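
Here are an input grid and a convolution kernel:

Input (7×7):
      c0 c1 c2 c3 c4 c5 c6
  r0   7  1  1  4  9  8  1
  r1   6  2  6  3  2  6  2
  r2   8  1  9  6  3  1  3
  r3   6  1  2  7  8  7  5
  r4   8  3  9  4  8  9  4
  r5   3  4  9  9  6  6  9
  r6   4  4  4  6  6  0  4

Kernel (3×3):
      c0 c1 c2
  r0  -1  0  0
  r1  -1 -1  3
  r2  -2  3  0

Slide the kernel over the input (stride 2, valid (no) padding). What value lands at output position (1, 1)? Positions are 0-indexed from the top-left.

The receptive field on the input at this output position is [9 6 3 / 2 7 8 / 9 4 8]. Elementwise product with the kernel and sum: 9·-1 + 2·-1 + 7·-1 + 8·3 + 9·-2 + 4·3.

0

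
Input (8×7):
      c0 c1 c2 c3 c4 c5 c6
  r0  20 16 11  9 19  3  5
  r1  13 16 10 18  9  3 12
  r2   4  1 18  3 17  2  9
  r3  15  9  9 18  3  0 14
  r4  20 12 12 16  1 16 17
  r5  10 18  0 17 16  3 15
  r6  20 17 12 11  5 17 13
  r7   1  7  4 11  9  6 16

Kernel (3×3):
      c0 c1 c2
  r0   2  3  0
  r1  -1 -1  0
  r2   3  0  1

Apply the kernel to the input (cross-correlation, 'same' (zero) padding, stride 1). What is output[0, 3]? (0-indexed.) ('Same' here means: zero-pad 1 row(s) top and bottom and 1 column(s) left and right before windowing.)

The receptive field on the zero-padded input at this output position is [0 0 0 / 11 9 19 / 10 18 9]. Elementwise product with the kernel and sum: 0·2 + 0·3 + 11·-1 + 9·-1 + 10·3 + 9·1.

19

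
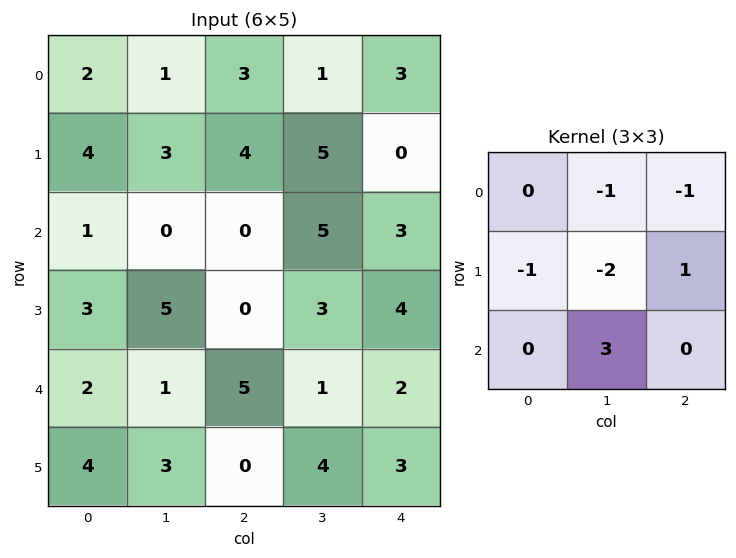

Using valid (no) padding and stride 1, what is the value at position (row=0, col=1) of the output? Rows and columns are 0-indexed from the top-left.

The receptive field on the input at this output position is [1 3 1 / 3 4 5 / 0 0 5]. Elementwise product with the kernel and sum: 3·-1 + 1·-1 + 3·-1 + 4·-2 + 5·1 + 0·3.

-10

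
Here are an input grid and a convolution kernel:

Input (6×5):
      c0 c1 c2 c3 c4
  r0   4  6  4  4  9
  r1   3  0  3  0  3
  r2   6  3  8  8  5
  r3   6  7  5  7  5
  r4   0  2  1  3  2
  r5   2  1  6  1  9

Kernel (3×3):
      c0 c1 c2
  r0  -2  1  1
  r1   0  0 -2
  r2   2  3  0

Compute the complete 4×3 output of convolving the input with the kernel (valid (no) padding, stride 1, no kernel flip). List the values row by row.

17 26 39
14 16 18
-5 3 -2
5 12 13

Output[0,0]: The receptive field on the input at this output position is [4 6 4 / 3 0 3 / 6 3 8]. Elementwise product with the kernel and sum: 4·-2 + 6·1 + 4·1 + 3·-2 + 6·2 + 3·3.
Output[0,1]: The receptive field on the input at this output position is [6 4 4 / 0 3 0 / 3 8 8]. Elementwise product with the kernel and sum: 6·-2 + 4·1 + 4·1 + 0·-2 + 3·2 + 8·3.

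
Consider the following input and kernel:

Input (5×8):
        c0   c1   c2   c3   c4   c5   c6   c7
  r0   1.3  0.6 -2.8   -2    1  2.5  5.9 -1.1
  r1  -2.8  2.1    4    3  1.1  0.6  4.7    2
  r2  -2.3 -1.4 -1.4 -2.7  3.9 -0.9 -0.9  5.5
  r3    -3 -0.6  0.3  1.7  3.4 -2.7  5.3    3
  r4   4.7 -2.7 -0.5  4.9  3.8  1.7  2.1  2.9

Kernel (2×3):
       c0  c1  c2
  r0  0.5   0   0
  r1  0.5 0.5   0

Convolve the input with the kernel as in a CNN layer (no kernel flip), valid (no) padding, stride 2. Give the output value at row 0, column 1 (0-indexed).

The receptive field on the input at this output position is [-2.8 -2 1 / 4 3 1.1]. Elementwise product with the kernel and sum: -2.8·0.5 + 4·0.5 + 3·0.5.

2.1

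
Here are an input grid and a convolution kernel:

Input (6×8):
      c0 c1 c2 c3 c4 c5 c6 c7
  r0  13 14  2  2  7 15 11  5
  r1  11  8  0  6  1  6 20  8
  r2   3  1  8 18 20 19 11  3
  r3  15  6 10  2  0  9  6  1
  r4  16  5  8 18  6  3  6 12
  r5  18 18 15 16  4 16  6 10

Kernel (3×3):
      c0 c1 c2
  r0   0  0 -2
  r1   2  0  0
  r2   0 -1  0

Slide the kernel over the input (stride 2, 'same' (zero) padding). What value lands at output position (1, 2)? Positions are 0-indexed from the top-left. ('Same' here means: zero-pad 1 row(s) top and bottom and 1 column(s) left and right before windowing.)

24

The receptive field on the zero-padded input at this output position is [6 1 6 / 18 20 19 / 2 0 9]. Elementwise product with the kernel and sum: 6·-2 + 18·2 + 0·-1.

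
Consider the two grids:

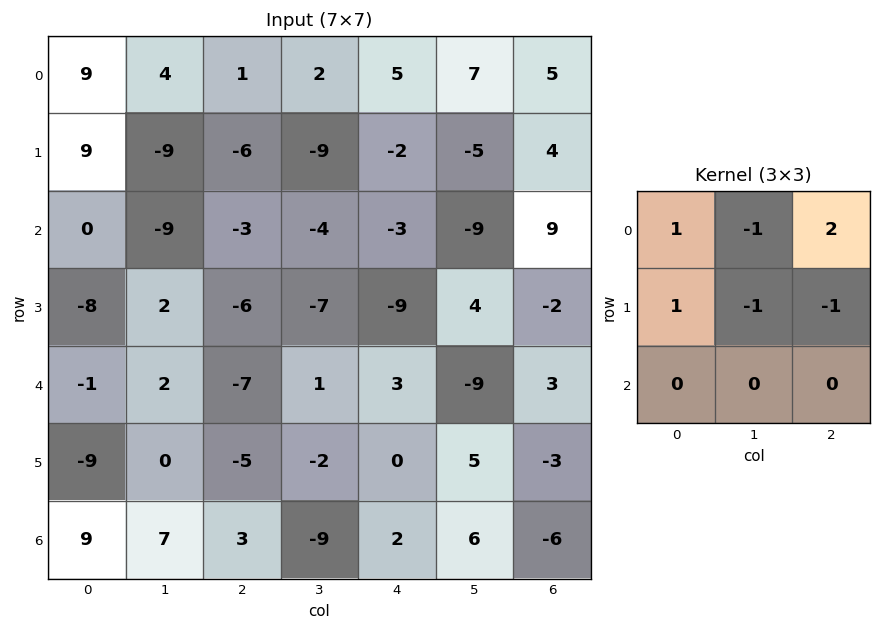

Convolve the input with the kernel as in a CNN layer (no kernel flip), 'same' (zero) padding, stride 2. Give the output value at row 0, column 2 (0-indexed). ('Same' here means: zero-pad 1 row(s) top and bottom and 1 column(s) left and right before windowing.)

-10

The receptive field on the zero-padded input at this output position is [0 0 0 / 2 5 7 / -9 -2 -5]. Elementwise product with the kernel and sum: 0·1 + 0·-1 + 0·2 + 2·1 + 5·-1 + 7·-1.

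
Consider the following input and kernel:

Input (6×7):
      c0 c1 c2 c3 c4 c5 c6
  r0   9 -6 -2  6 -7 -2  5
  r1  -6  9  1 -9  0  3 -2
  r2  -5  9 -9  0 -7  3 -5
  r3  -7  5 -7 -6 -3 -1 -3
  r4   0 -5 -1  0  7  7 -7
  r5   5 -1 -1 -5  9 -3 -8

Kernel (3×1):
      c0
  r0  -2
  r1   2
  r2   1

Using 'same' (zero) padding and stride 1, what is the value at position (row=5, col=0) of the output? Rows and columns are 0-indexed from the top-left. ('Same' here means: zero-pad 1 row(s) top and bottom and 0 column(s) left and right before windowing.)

The receptive field on the zero-padded input at this output position is [0 / 5 / 0]. Elementwise product with the kernel and sum: 0·-2 + 5·2 + 0·1.

10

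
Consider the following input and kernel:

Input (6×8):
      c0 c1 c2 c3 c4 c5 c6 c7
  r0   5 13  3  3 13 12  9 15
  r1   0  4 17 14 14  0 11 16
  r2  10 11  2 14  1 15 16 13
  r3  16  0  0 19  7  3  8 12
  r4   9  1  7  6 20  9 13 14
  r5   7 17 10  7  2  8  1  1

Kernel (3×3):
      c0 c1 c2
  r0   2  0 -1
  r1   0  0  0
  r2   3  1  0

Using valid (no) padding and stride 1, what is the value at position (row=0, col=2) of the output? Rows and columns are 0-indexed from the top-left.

The receptive field on the input at this output position is [3 3 13 / 17 14 14 / 2 14 1]. Elementwise product with the kernel and sum: 3·2 + 13·-1 + 2·3 + 14·1.

13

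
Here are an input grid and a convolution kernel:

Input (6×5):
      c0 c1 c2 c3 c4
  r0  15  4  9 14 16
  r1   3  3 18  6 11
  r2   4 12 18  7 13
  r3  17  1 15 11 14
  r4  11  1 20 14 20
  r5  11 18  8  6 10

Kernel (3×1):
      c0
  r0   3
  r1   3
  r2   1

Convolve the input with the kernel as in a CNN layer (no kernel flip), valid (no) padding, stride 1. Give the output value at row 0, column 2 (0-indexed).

99

The receptive field on the input at this output position is [9 / 18 / 18]. Elementwise product with the kernel and sum: 9·3 + 18·3 + 18·1.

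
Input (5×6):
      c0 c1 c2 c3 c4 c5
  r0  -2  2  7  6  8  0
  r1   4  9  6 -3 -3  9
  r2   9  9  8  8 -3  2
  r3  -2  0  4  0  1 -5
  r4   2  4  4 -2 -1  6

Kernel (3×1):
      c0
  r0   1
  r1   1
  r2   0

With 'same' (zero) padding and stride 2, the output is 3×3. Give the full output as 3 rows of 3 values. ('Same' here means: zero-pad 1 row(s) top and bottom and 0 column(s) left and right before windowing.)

-2 7 8
13 14 -6
0 8 0

Output[0,0]: The receptive field on the zero-padded input at this output position is [0 / -2 / 4]. Elementwise product with the kernel and sum: 0·1 + -2·1.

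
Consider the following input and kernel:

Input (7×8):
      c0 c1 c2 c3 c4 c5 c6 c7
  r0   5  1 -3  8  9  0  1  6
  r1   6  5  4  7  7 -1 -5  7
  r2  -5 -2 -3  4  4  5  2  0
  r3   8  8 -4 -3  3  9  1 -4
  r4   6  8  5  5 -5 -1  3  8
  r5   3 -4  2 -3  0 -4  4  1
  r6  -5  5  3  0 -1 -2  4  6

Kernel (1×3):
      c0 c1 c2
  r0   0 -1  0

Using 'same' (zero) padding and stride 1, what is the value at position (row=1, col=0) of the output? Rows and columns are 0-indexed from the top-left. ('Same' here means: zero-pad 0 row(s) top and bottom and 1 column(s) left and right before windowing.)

-6

The receptive field on the zero-padded input at this output position is [0 6 5]. Elementwise product with the kernel and sum: 6·-1.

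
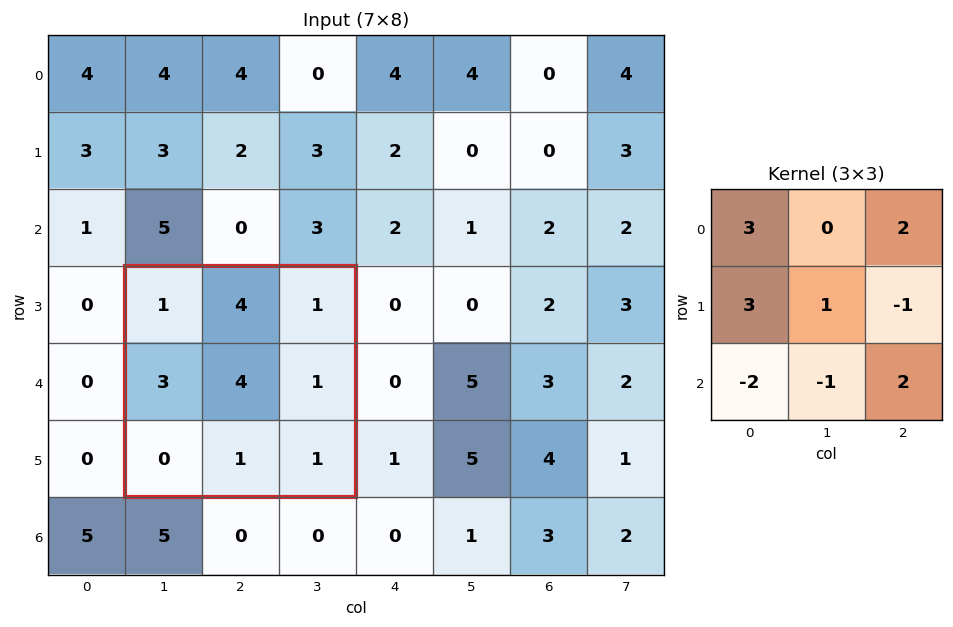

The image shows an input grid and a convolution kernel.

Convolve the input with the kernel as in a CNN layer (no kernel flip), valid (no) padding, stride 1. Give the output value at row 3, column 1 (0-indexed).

The receptive field on the input at this output position is [1 4 1 / 3 4 1 / 0 1 1]. Elementwise product with the kernel and sum: 1·3 + 1·2 + 3·3 + 4·1 + 1·-1 + 0·-2 + 1·-1 + 1·2.

18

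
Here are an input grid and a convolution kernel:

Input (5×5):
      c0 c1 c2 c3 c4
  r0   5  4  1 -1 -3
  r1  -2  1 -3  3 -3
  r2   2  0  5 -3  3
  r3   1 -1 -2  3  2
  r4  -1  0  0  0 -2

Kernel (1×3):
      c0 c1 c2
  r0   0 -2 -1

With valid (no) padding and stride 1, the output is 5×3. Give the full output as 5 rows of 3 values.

-9 -1 5
1 3 -3
-5 -7 3
4 1 -8
0 0 2

Output[0,0]: The receptive field on the input at this output position is [5 4 1]. Elementwise product with the kernel and sum: 4·-2 + 1·-1.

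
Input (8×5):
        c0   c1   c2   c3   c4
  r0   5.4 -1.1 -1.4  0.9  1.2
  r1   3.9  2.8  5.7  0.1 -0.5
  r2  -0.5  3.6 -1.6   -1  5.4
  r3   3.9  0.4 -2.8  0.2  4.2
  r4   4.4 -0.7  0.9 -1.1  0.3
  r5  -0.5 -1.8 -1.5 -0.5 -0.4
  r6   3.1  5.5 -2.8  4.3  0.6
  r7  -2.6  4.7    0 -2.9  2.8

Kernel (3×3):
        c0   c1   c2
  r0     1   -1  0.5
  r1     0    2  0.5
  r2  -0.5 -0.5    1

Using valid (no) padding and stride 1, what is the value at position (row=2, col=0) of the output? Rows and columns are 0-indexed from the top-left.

The receptive field on the input at this output position is [-0.5 3.6 -1.6 / 3.9 0.4 -2.8 / 4.4 -0.7 0.9]. Elementwise product with the kernel and sum: -0.5·1 + 3.6·-1 + -1.6·0.5 + 0.4·2 + -2.8·0.5 + 4.4·-0.5 + -0.7·-0.5 + 0.9·1.

-6.45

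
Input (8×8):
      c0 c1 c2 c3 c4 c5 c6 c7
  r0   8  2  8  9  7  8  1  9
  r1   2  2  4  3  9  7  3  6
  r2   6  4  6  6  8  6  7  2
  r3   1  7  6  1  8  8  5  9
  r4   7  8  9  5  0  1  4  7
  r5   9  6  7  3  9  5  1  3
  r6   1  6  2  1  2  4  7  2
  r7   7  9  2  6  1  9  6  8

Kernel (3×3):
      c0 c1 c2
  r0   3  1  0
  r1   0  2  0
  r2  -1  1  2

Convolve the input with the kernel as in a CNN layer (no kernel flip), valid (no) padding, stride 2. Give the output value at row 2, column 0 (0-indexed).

The receptive field on the input at this output position is [7 8 9 / 9 6 7 / 1 6 2]. Elementwise product with the kernel and sum: 7·3 + 8·1 + 6·2 + 1·-1 + 6·1 + 2·2.

50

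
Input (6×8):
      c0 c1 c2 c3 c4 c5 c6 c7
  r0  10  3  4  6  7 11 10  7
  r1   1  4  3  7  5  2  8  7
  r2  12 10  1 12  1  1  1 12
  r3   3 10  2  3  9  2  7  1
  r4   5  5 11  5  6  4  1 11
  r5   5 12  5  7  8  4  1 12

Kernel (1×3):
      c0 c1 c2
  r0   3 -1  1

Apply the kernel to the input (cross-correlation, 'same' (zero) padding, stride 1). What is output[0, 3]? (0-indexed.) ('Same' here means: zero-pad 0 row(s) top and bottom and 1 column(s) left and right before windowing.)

13

The receptive field on the zero-padded input at this output position is [4 6 7]. Elementwise product with the kernel and sum: 4·3 + 6·-1 + 7·1.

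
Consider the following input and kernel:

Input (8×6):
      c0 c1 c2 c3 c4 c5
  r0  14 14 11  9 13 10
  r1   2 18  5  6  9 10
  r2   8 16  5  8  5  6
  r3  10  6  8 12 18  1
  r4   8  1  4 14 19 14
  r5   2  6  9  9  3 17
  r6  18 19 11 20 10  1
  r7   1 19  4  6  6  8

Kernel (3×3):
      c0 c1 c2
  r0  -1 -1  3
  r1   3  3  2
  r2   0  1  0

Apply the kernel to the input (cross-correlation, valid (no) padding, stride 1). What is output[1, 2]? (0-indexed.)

The receptive field on the input at this output position is [5 6 9 / 5 8 5 / 8 12 18]. Elementwise product with the kernel and sum: 5·-1 + 6·-1 + 9·3 + 5·3 + 8·3 + 5·2 + 12·1.

77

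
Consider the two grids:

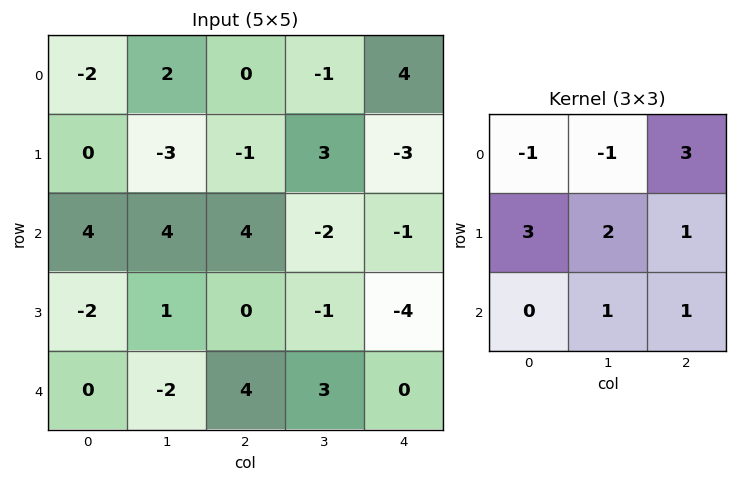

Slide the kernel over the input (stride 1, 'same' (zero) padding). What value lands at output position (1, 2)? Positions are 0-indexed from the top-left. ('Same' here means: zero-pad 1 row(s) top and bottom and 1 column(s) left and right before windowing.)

-11

The receptive field on the zero-padded input at this output position is [2 0 -1 / -3 -1 3 / 4 4 -2]. Elementwise product with the kernel and sum: 2·-1 + 0·-1 + -1·3 + -3·3 + -1·2 + 3·1 + 4·1 + -2·1.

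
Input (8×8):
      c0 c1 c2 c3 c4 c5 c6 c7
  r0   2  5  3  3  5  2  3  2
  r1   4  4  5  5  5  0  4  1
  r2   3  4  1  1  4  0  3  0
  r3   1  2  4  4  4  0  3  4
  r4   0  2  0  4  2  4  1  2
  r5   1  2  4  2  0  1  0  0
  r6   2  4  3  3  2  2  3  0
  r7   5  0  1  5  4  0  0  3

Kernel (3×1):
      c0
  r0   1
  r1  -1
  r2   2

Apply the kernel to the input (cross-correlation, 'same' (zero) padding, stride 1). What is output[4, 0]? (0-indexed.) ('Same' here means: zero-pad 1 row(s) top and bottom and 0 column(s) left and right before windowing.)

The receptive field on the zero-padded input at this output position is [1 / 0 / 1]. Elementwise product with the kernel and sum: 1·1 + 0·-1 + 1·2.

3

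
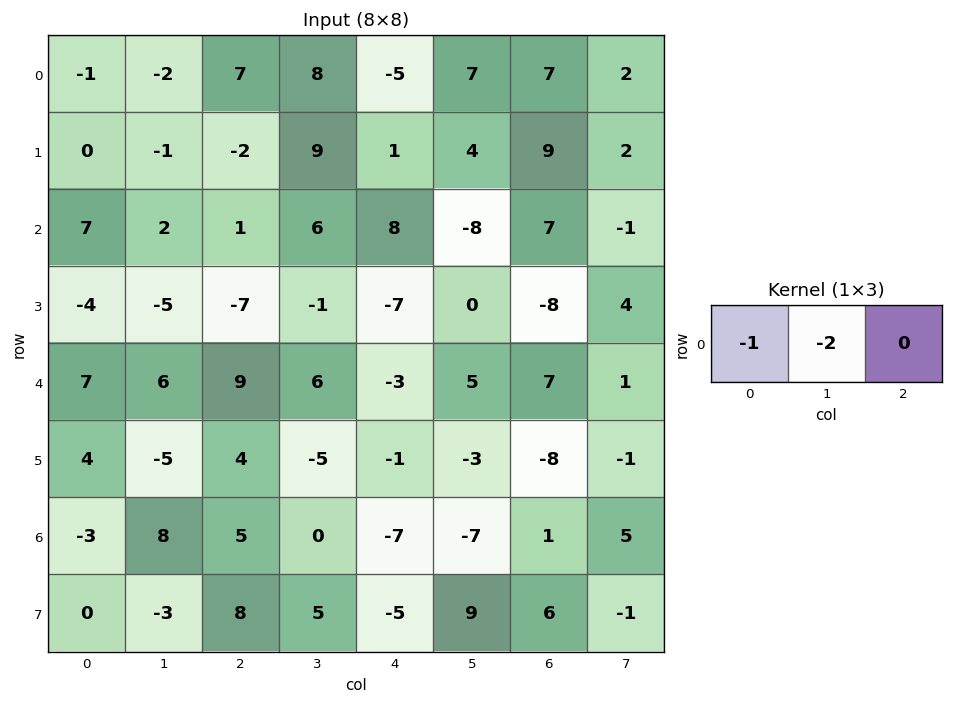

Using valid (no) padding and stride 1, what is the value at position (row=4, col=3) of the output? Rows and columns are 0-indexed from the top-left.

The receptive field on the input at this output position is [6 -3 5]. Elementwise product with the kernel and sum: 6·-1 + -3·-2.

0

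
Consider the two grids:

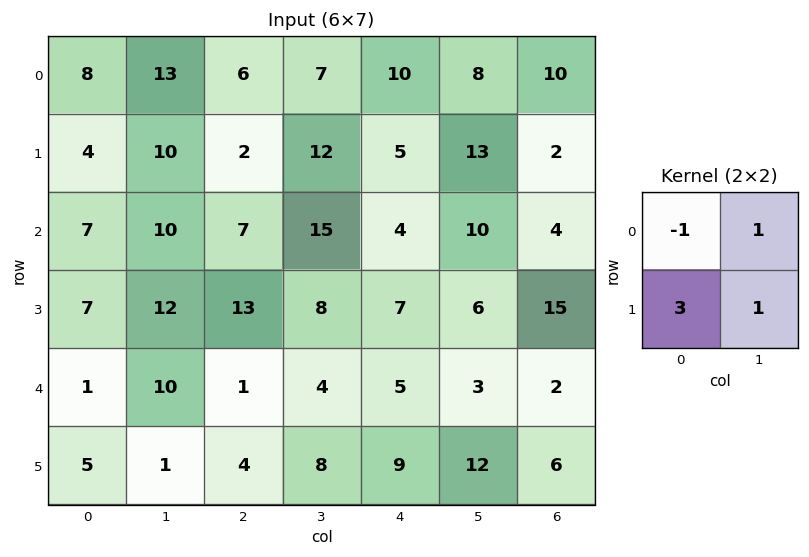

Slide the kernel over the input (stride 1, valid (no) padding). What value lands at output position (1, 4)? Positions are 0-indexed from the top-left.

30

The receptive field on the input at this output position is [5 13 / 4 10]. Elementwise product with the kernel and sum: 5·-1 + 13·1 + 4·3 + 10·1.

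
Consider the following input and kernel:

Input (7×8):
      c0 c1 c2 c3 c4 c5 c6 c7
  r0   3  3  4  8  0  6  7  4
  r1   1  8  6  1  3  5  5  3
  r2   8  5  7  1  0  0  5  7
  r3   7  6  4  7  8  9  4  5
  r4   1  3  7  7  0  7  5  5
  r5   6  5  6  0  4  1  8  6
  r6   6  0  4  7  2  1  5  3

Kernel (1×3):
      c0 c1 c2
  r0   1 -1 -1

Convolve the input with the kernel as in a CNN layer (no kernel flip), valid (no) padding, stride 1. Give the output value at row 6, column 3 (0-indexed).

The receptive field on the input at this output position is [7 2 1]. Elementwise product with the kernel and sum: 7·1 + 2·-1 + 1·-1.

4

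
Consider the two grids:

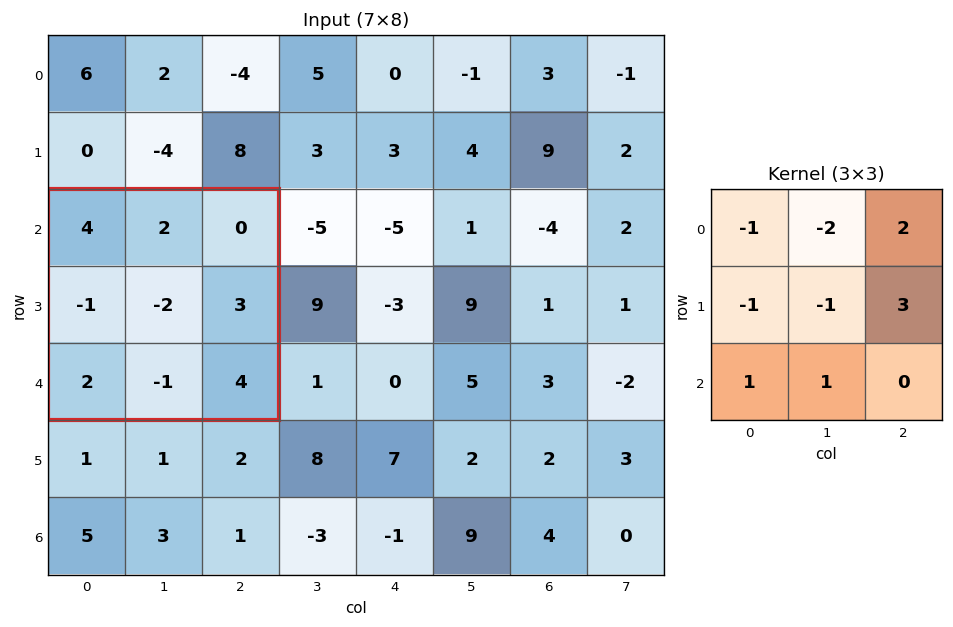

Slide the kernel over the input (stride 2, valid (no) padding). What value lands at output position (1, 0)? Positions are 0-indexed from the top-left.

5

The receptive field on the input at this output position is [4 2 0 / -1 -2 3 / 2 -1 4]. Elementwise product with the kernel and sum: 4·-1 + 2·-2 + 0·2 + -1·-1 + -2·-1 + 3·3 + 2·1 + -1·1.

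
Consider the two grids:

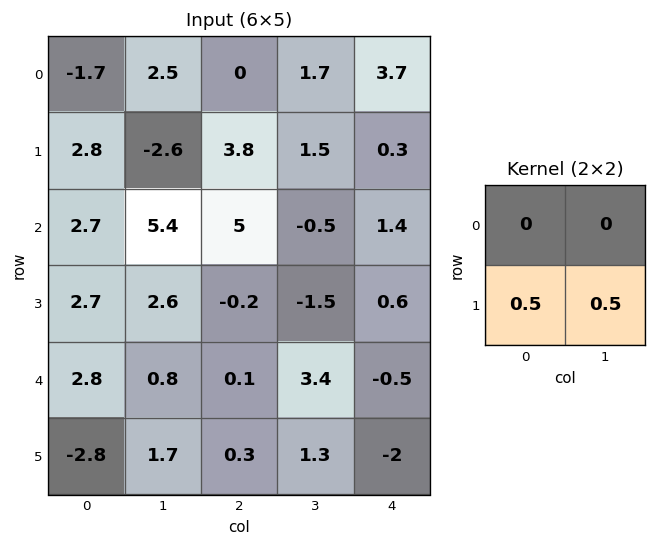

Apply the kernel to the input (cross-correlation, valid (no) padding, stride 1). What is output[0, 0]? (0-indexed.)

0.1

The receptive field on the input at this output position is [-1.7 2.5 / 2.8 -2.6]. Elementwise product with the kernel and sum: 2.8·0.5 + -2.6·0.5.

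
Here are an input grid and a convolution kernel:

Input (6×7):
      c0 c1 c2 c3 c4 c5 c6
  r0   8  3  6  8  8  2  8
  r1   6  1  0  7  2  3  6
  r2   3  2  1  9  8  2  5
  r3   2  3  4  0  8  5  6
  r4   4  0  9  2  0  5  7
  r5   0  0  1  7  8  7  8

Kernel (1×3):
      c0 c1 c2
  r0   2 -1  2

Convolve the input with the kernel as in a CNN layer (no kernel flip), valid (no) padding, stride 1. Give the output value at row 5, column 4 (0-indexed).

The receptive field on the input at this output position is [8 7 8]. Elementwise product with the kernel and sum: 8·2 + 7·-1 + 8·2.

25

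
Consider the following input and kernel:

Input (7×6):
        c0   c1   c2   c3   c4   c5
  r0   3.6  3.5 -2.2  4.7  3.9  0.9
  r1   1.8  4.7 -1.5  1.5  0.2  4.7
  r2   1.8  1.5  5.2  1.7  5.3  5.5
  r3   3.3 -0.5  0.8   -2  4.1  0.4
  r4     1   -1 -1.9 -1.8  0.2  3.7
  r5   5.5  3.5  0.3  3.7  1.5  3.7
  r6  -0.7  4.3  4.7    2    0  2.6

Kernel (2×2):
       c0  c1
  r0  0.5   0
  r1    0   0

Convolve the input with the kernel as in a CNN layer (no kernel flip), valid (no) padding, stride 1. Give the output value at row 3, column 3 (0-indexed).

-1

The receptive field on the input at this output position is [-2 4.1 / -1.8 0.2]. Elementwise product with the kernel and sum: -2·0.5.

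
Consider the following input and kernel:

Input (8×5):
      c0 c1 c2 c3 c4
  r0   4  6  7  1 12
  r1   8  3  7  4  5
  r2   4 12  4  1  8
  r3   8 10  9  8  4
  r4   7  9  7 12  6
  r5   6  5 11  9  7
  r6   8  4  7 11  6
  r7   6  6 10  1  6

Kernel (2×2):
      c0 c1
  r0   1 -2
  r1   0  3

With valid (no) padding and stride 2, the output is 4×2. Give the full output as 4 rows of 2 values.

1 17
10 26
4 10
18 -12

Output[0,0]: The receptive field on the input at this output position is [4 6 / 8 3]. Elementwise product with the kernel and sum: 4·1 + 6·-2 + 3·3.
Output[0,1]: The receptive field on the input at this output position is [7 1 / 7 4]. Elementwise product with the kernel and sum: 7·1 + 1·-2 + 4·3.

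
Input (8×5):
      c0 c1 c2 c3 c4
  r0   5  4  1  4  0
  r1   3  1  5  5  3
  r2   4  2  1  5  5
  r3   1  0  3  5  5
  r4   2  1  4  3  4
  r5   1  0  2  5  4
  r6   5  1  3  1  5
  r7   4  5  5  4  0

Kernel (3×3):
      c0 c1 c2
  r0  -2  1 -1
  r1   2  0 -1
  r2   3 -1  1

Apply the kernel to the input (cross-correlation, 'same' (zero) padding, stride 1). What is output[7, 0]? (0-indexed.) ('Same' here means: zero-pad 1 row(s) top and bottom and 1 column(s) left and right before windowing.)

The receptive field on the zero-padded input at this output position is [0 5 1 / 0 4 5 / 0 0 0]. Elementwise product with the kernel and sum: 0·-2 + 5·1 + 1·-1 + 0·2 + 5·-1 + 0·3 + 0·-1 + 0·1.

-1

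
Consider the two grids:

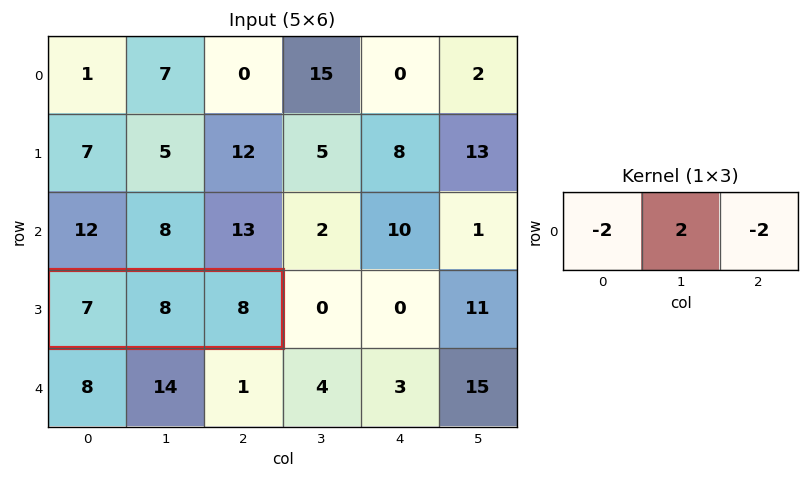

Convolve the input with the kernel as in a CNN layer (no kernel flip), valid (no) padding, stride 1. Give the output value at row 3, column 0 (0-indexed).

-14

The receptive field on the input at this output position is [7 8 8]. Elementwise product with the kernel and sum: 7·-2 + 8·2 + 8·-2.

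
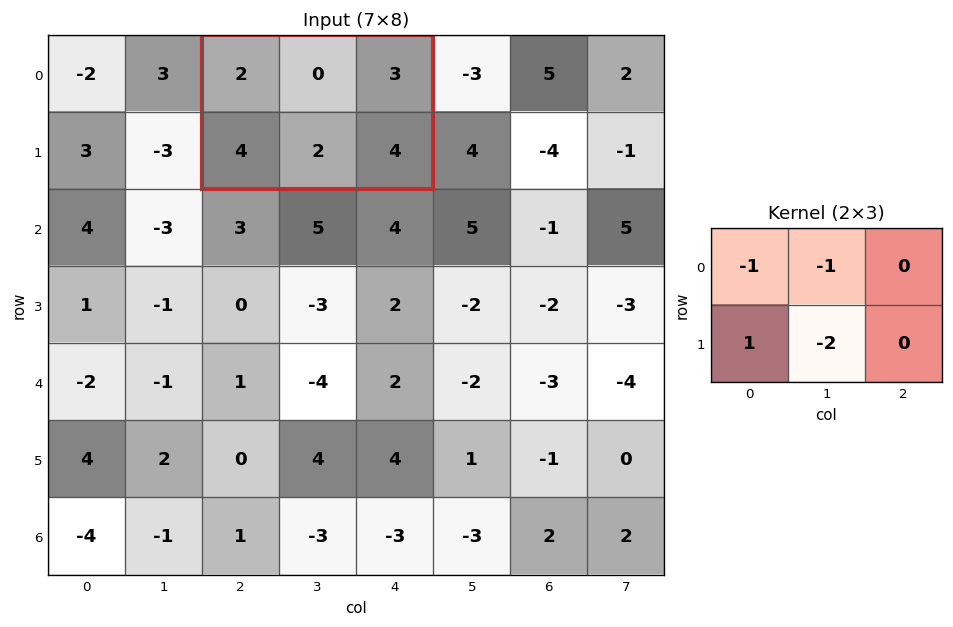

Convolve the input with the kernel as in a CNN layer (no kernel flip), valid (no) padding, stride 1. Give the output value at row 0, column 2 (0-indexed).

-2

The receptive field on the input at this output position is [2 0 3 / 4 2 4]. Elementwise product with the kernel and sum: 2·-1 + 0·-1 + 4·1 + 2·-2.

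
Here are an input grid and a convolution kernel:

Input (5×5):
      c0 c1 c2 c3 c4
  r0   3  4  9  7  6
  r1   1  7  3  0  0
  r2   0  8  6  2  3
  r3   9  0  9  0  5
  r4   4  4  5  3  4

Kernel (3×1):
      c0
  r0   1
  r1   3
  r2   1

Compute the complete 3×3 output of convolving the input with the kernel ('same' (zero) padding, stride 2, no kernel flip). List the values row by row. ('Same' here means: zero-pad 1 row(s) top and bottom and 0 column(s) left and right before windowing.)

Output[0,0]: The receptive field on the zero-padded input at this output position is [0 / 3 / 1]. Elementwise product with the kernel and sum: 0·1 + 3·3 + 1·1.

10 30 18
10 30 14
21 24 17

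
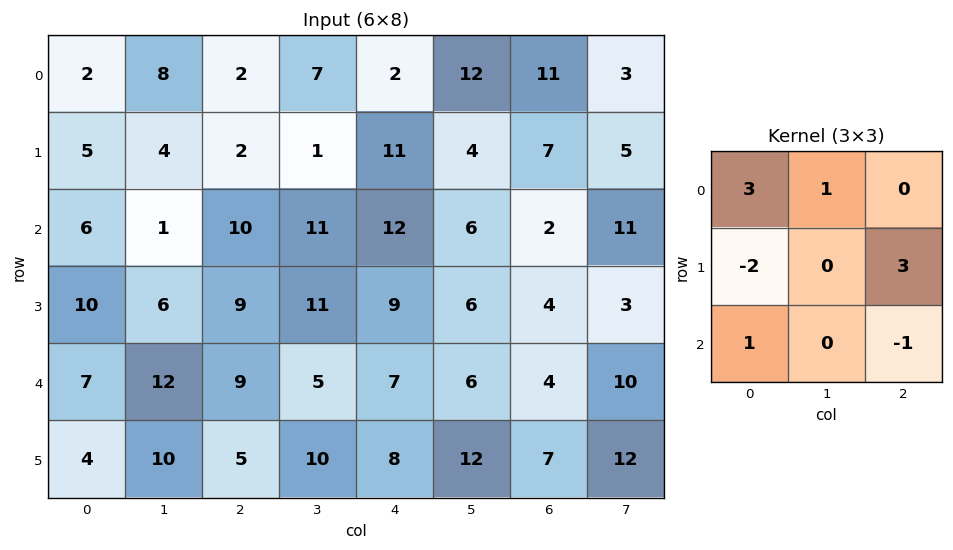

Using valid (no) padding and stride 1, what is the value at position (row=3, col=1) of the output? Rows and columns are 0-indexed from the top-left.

18

The receptive field on the input at this output position is [6 9 11 / 12 9 5 / 10 5 10]. Elementwise product with the kernel and sum: 6·3 + 9·1 + 12·-2 + 5·3 + 10·1 + 10·-1.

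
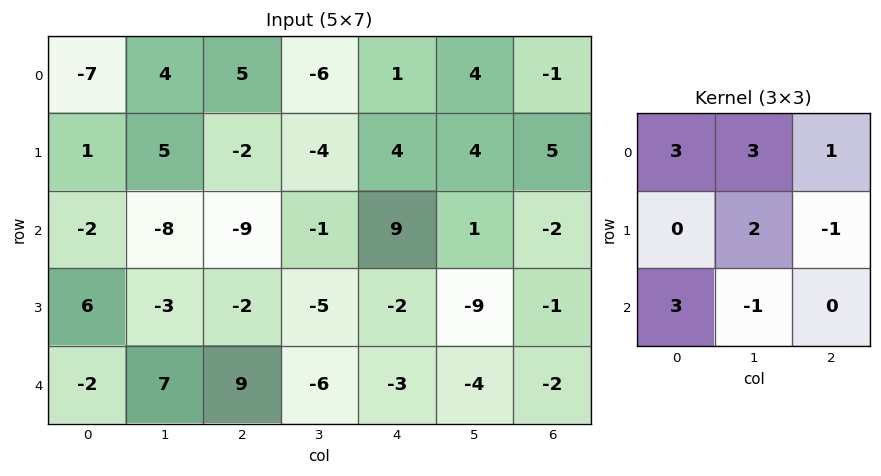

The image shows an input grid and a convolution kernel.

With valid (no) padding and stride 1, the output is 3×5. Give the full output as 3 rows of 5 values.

10 6 -40 -19 43
30 -19 -26 8 36
-56 -39 4 15 6

Output[0,0]: The receptive field on the input at this output position is [-7 4 5 / 1 5 -2 / -2 -8 -9]. Elementwise product with the kernel and sum: -7·3 + 4·3 + 5·1 + 5·2 + -2·-1 + -2·3 + -8·-1.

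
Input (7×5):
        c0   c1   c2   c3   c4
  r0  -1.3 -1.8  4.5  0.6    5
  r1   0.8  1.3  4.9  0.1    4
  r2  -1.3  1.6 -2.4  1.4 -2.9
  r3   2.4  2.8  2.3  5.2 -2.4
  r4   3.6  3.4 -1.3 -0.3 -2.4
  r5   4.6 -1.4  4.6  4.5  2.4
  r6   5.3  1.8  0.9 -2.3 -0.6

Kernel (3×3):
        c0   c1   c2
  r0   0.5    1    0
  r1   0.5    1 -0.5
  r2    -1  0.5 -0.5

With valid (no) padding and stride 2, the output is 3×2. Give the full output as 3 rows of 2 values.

Output[0,0]: The receptive field on the input at this output position is [-1.3 -1.8 4.5 / 0.8 1.3 4.9 / -1.3 1.6 -2.4]. Elementwise product with the kernel and sum: -1.3·0.5 + -1.8·1 + 0.8·0.5 + 1.3·1 + 4.9·-0.5 + -1.3·-1 + 1.6·0.5 + -2.4·-0.5.
Output[0,1]: The receptive field on the input at this output position is [4.5 0.6 5 / 4.9 0.1 4 / -2.4 1.4 -2.9]. Elementwise product with the kernel and sum: 4.5·0.5 + 0.6·1 + 4.9·0.5 + 0.1·1 + 4·-0.5 + -2.4·-1 + 1.4·0.5 + -2.9·-0.5.

0.1 7.95
2.55 10.1
-1.05 2.9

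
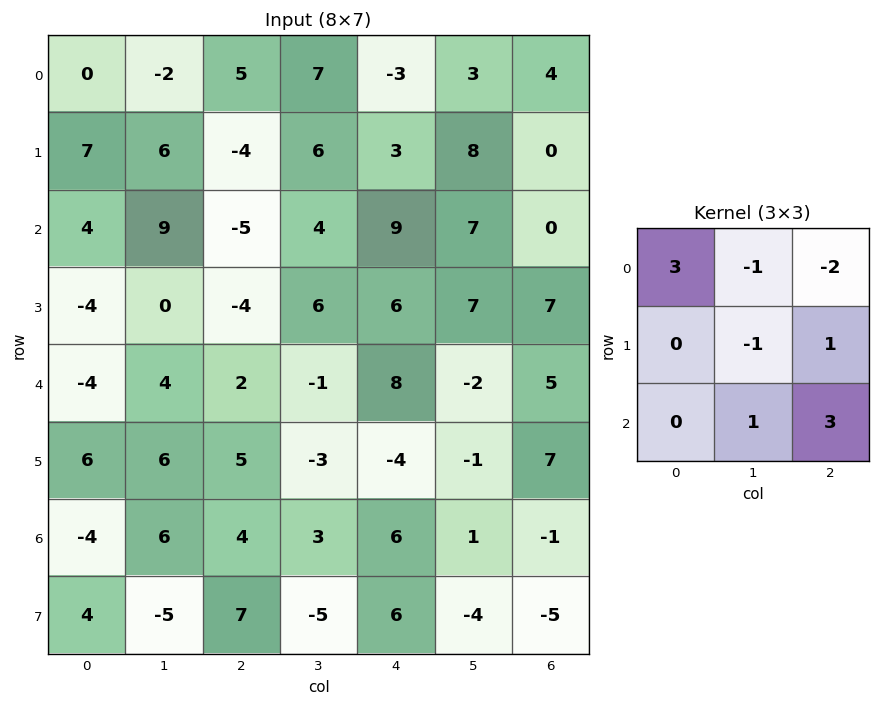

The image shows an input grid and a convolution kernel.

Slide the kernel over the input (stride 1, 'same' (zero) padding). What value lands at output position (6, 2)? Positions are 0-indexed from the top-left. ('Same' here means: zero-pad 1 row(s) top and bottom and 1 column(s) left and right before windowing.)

The receptive field on the zero-padded input at this output position is [6 5 -3 / 6 4 3 / -5 7 -5]. Elementwise product with the kernel and sum: 6·3 + 5·-1 + -3·-2 + 4·-1 + 3·1 + 7·1 + -5·3.

10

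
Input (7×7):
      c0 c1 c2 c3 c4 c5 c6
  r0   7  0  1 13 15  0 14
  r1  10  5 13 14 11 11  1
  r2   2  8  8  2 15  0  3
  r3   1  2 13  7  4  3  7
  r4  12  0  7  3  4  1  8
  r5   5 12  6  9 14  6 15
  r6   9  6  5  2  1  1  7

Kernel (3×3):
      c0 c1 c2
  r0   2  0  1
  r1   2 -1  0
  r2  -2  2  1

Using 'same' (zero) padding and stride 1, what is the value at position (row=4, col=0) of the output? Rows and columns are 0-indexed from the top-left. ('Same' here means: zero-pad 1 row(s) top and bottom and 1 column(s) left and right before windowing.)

The receptive field on the zero-padded input at this output position is [0 1 2 / 0 12 0 / 0 5 12]. Elementwise product with the kernel and sum: 0·2 + 2·1 + 0·2 + 12·-1 + 0·-2 + 5·2 + 12·1.

12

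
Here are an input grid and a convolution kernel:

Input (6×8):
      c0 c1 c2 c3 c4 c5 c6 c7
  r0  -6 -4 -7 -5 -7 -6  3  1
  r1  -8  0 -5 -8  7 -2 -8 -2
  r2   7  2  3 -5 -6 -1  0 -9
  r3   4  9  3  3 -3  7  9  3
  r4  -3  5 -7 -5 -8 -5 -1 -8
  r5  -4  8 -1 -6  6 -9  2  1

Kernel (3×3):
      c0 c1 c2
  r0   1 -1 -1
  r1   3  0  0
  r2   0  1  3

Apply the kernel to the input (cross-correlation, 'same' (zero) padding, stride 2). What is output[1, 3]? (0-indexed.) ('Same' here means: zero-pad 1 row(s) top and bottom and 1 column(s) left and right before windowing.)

The receptive field on the zero-padded input at this output position is [-2 -8 -2 / -1 0 -9 / 7 9 3]. Elementwise product with the kernel and sum: -2·1 + -8·-1 + -2·-1 + -1·3 + 9·1 + 3·3.

23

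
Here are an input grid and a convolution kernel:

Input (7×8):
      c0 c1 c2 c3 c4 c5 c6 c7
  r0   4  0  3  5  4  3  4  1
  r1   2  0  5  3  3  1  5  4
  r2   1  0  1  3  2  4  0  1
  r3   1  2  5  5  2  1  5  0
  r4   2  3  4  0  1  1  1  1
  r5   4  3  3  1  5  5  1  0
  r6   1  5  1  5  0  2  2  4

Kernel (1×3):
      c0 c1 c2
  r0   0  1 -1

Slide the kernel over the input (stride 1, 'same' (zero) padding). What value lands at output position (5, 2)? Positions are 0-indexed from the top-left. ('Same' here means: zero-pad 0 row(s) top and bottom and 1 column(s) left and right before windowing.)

2

The receptive field on the zero-padded input at this output position is [3 3 1]. Elementwise product with the kernel and sum: 3·1 + 1·-1.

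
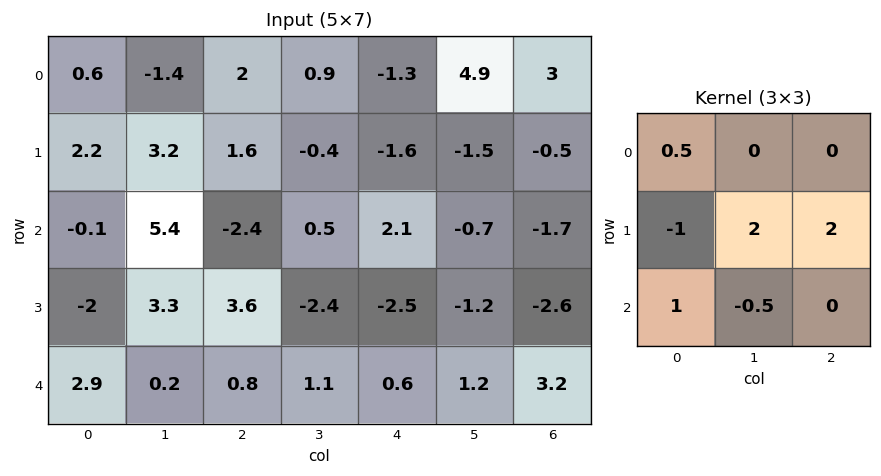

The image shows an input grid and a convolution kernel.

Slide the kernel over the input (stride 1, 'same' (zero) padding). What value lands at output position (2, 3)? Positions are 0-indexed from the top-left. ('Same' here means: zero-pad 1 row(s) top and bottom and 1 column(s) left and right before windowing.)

The receptive field on the zero-padded input at this output position is [1.6 -0.4 -1.6 / -2.4 0.5 2.1 / 3.6 -2.4 -2.5]. Elementwise product with the kernel and sum: 1.6·0.5 + -2.4·-1 + 0.5·2 + 2.1·2 + 3.6·1 + -2.4·-0.5.

13.2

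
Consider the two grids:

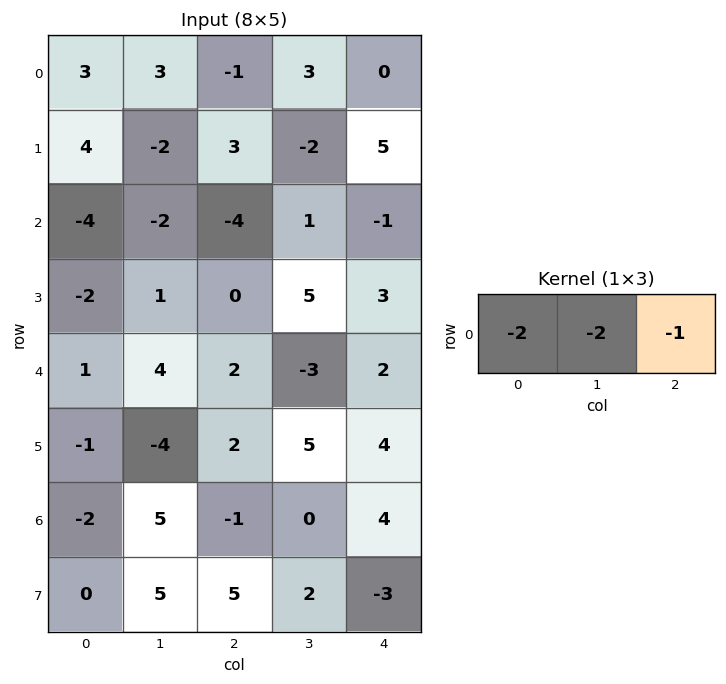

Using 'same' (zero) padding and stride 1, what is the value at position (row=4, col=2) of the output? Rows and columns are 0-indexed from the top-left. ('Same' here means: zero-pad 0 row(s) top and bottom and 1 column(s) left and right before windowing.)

The receptive field on the zero-padded input at this output position is [4 2 -3]. Elementwise product with the kernel and sum: 4·-2 + 2·-2 + -3·-1.

-9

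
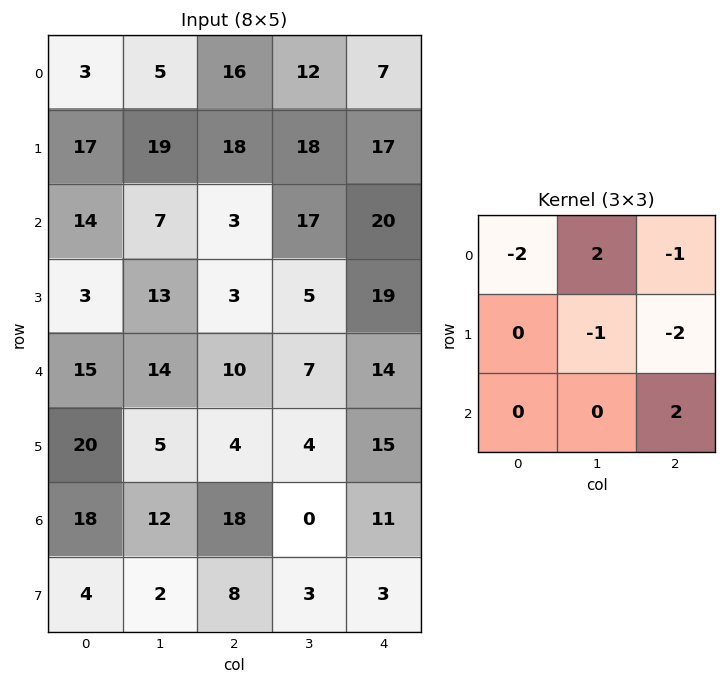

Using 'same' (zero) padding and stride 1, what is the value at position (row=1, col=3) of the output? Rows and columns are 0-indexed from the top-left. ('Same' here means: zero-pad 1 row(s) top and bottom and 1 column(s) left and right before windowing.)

The receptive field on the zero-padded input at this output position is [16 12 7 / 18 18 17 / 3 17 20]. Elementwise product with the kernel and sum: 16·-2 + 12·2 + 7·-1 + 18·-1 + 17·-2 + 20·2.

-27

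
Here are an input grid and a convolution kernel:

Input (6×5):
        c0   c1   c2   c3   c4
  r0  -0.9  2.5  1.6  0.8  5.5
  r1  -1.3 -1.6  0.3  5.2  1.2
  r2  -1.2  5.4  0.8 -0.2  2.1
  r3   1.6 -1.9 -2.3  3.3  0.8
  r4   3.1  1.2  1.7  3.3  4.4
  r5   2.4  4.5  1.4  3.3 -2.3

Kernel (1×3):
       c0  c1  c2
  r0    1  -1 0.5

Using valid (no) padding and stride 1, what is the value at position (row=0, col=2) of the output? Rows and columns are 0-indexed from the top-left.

The receptive field on the input at this output position is [1.6 0.8 5.5]. Elementwise product with the kernel and sum: 1.6·1 + 0.8·-1 + 5.5·0.5.

3.55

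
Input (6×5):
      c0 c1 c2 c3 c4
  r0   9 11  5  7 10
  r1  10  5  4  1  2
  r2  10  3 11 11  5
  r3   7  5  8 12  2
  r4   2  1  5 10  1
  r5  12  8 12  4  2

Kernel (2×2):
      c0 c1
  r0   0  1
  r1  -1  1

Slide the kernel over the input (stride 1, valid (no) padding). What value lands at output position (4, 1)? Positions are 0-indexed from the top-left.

9

The receptive field on the input at this output position is [1 5 / 8 12]. Elementwise product with the kernel and sum: 5·1 + 8·-1 + 12·1.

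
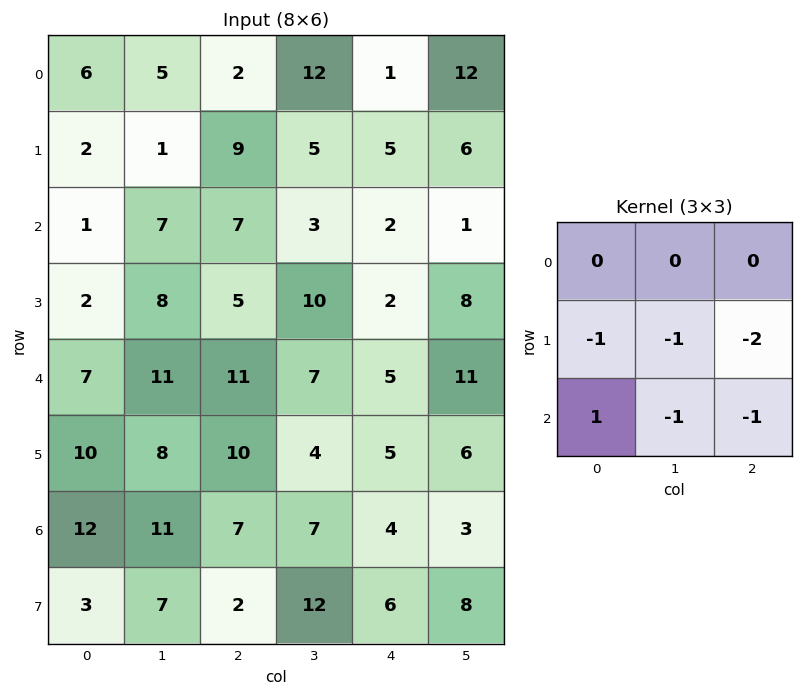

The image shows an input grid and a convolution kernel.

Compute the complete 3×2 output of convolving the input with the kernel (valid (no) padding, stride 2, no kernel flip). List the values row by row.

-34 -22
-35 -20
-44 -28

Output[0,0]: The receptive field on the input at this output position is [6 5 2 / 2 1 9 / 1 7 7]. Elementwise product with the kernel and sum: 2·-1 + 1·-1 + 9·-2 + 1·1 + 7·-1 + 7·-1.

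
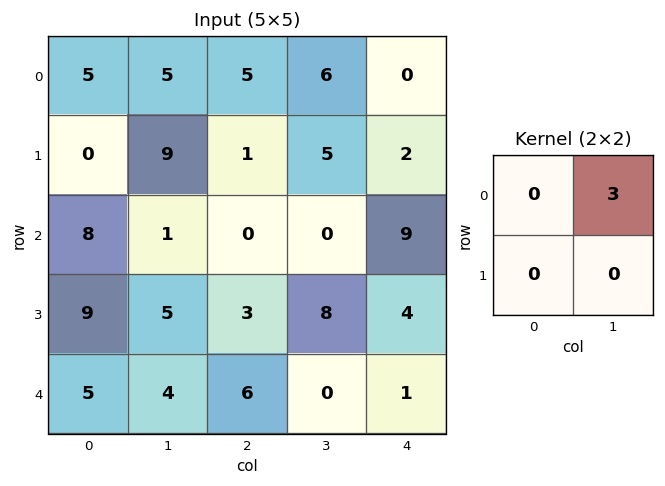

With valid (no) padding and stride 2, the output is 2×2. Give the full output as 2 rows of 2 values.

15 18
3 0

Output[0,0]: The receptive field on the input at this output position is [5 5 / 0 9]. Elementwise product with the kernel and sum: 5·3.
Output[0,1]: The receptive field on the input at this output position is [5 6 / 1 5]. Elementwise product with the kernel and sum: 6·3.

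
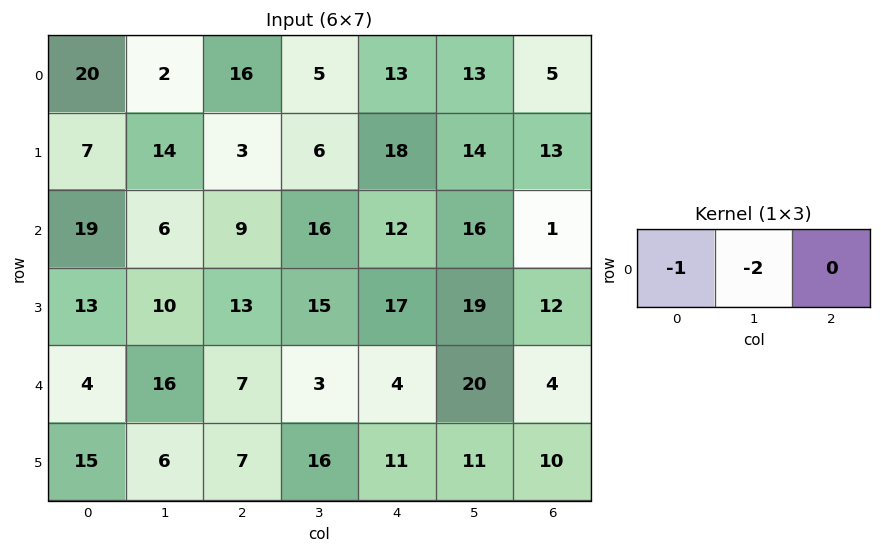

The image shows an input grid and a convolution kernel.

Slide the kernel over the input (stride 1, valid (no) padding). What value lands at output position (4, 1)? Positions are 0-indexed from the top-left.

The receptive field on the input at this output position is [16 7 3]. Elementwise product with the kernel and sum: 16·-1 + 7·-2.

-30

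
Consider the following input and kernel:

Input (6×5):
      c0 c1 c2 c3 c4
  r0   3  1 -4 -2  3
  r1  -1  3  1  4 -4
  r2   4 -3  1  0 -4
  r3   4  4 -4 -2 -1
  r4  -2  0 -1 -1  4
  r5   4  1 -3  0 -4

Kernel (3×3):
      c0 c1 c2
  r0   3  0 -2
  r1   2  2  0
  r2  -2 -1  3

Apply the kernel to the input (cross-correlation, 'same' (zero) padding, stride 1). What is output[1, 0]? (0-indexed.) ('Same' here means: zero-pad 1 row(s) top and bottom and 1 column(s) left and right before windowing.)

The receptive field on the zero-padded input at this output position is [0 3 1 / 0 -1 3 / 0 4 -3]. Elementwise product with the kernel and sum: 0·3 + 1·-2 + 0·2 + -1·2 + 0·-2 + 4·-1 + -3·3.

-17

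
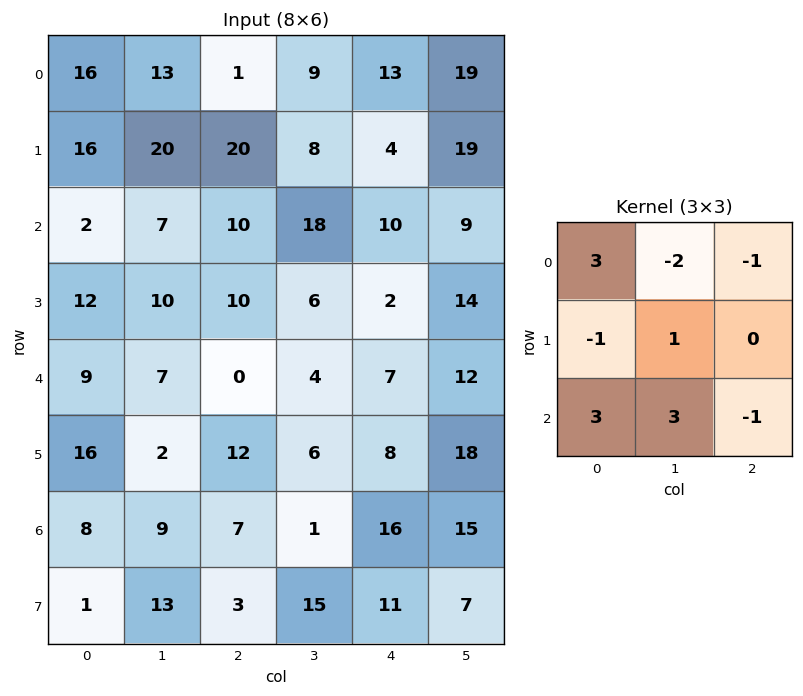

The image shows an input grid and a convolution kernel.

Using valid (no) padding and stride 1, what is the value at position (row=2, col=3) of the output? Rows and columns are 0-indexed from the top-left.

42

The receptive field on the input at this output position is [18 10 9 / 6 2 14 / 4 7 12]. Elementwise product with the kernel and sum: 18·3 + 10·-2 + 9·-1 + 6·-1 + 2·1 + 4·3 + 7·3 + 12·-1.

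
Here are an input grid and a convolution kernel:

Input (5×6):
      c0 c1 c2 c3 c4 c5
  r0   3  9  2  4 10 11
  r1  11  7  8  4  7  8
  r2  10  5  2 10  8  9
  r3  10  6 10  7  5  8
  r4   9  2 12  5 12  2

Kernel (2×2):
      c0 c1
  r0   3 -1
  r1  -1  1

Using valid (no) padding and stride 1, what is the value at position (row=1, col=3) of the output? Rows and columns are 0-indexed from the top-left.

The receptive field on the input at this output position is [4 7 / 10 8]. Elementwise product with the kernel and sum: 4·3 + 7·-1 + 10·-1 + 8·1.

3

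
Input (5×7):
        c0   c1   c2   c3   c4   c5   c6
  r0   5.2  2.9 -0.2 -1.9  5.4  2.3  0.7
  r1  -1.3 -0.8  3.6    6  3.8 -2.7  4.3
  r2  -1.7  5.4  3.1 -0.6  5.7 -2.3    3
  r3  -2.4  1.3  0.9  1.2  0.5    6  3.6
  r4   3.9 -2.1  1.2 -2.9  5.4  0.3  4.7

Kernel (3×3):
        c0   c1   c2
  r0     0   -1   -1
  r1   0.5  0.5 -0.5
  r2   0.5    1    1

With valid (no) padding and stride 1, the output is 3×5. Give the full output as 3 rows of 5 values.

2.1 5.7 6.05 1.65 -1.05
-1.5 -2.3 -9.25 9.7 8.45
-8.45 -4.75 -1.2 -1.3 8.45

Output[0,0]: The receptive field on the input at this output position is [5.2 2.9 -0.2 / -1.3 -0.8 3.6 / -1.7 5.4 3.1]. Elementwise product with the kernel and sum: 2.9·-1 + -0.2·-1 + -1.3·0.5 + -0.8·0.5 + 3.6·-0.5 + -1.7·0.5 + 5.4·1 + 3.1·1.
Output[0,1]: The receptive field on the input at this output position is [2.9 -0.2 -1.9 / -0.8 3.6 6 / 5.4 3.1 -0.6]. Elementwise product with the kernel and sum: -0.2·-1 + -1.9·-1 + -0.8·0.5 + 3.6·0.5 + 6·-0.5 + 5.4·0.5 + 3.1·1 + -0.6·1.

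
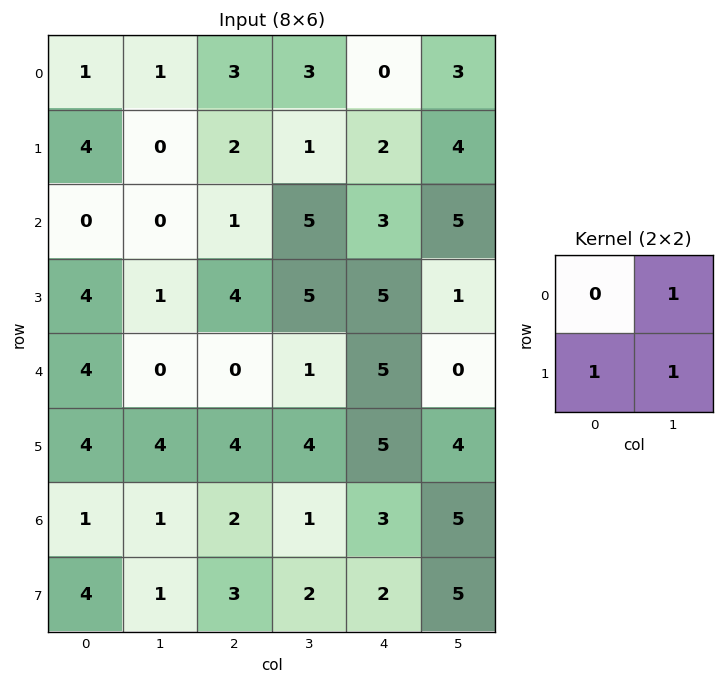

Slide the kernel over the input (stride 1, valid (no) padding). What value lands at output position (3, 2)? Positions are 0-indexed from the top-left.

6

The receptive field on the input at this output position is [4 5 / 0 1]. Elementwise product with the kernel and sum: 5·1 + 0·1 + 1·1.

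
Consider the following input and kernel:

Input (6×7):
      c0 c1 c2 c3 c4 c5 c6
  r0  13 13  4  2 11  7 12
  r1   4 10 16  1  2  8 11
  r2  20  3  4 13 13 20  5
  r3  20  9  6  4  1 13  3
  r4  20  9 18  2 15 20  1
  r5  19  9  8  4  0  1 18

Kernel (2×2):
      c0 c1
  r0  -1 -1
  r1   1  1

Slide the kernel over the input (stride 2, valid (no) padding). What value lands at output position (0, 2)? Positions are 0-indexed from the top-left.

-8

The receptive field on the input at this output position is [11 7 / 2 8]. Elementwise product with the kernel and sum: 11·-1 + 7·-1 + 2·1 + 8·1.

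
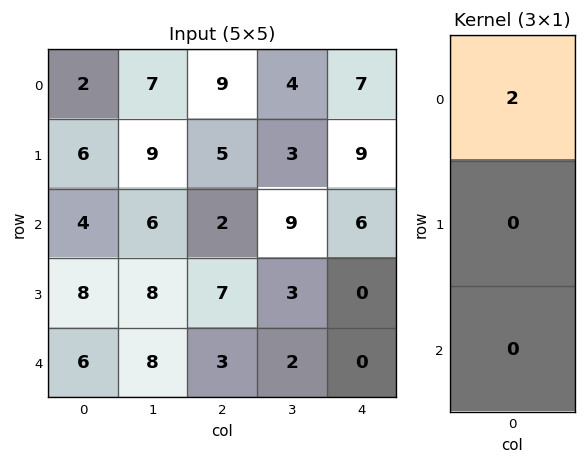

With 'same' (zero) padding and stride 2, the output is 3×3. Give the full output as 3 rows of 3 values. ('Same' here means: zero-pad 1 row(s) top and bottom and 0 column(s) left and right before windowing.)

0 0 0
12 10 18
16 14 0

Output[0,0]: The receptive field on the zero-padded input at this output position is [0 / 2 / 6]. Elementwise product with the kernel and sum: 0·2.
Output[0,1]: The receptive field on the zero-padded input at this output position is [0 / 9 / 5]. Elementwise product with the kernel and sum: 0·2.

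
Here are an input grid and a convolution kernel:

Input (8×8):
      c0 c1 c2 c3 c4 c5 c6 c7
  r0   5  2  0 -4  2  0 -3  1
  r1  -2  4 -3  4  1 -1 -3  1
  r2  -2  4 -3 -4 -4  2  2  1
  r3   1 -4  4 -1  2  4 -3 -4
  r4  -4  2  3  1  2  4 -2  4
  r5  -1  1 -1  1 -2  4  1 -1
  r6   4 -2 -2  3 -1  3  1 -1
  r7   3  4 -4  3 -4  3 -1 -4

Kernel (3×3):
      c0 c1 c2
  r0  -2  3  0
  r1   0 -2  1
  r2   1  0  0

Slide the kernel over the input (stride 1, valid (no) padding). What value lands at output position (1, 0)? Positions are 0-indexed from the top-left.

The receptive field on the input at this output position is [-2 4 -3 / -2 4 -3 / 1 -4 4]. Elementwise product with the kernel and sum: -2·-2 + 4·3 + 4·-2 + -3·1 + 1·1.

6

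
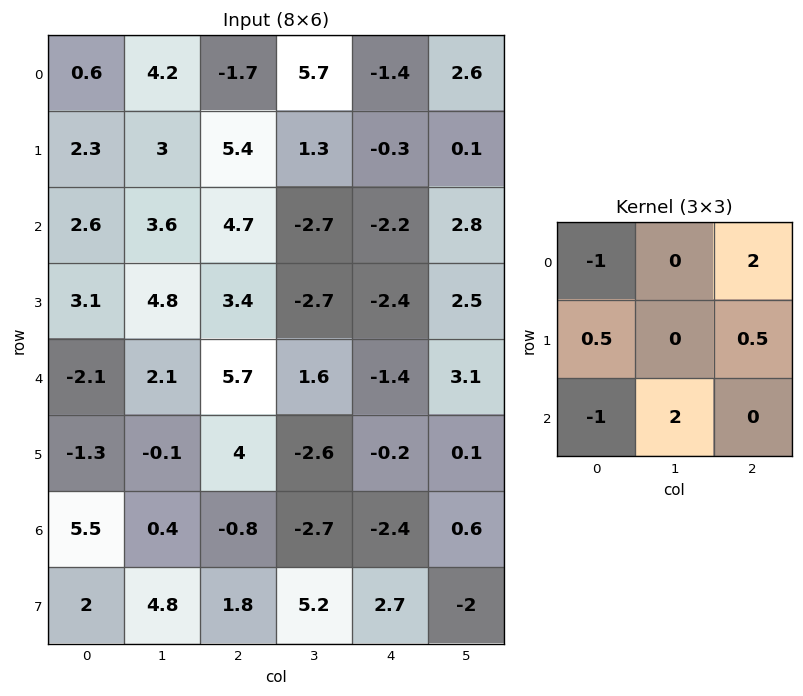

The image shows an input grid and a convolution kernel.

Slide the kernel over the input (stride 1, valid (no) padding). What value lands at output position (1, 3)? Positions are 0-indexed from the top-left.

-3.15

The receptive field on the input at this output position is [1.3 -0.3 0.1 / -2.7 -2.2 2.8 / -2.7 -2.4 2.5]. Elementwise product with the kernel and sum: 1.3·-1 + 0.1·2 + -2.7·0.5 + 2.8·0.5 + -2.7·-1 + -2.4·2.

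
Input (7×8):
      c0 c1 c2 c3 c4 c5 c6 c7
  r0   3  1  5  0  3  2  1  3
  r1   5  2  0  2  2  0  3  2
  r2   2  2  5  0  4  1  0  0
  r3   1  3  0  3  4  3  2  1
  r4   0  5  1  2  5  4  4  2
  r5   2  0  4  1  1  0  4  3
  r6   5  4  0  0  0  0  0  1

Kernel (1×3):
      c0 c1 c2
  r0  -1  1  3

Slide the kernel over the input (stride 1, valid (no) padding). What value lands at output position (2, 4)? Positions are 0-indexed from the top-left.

-3

The receptive field on the input at this output position is [4 1 0]. Elementwise product with the kernel and sum: 4·-1 + 1·1 + 0·3.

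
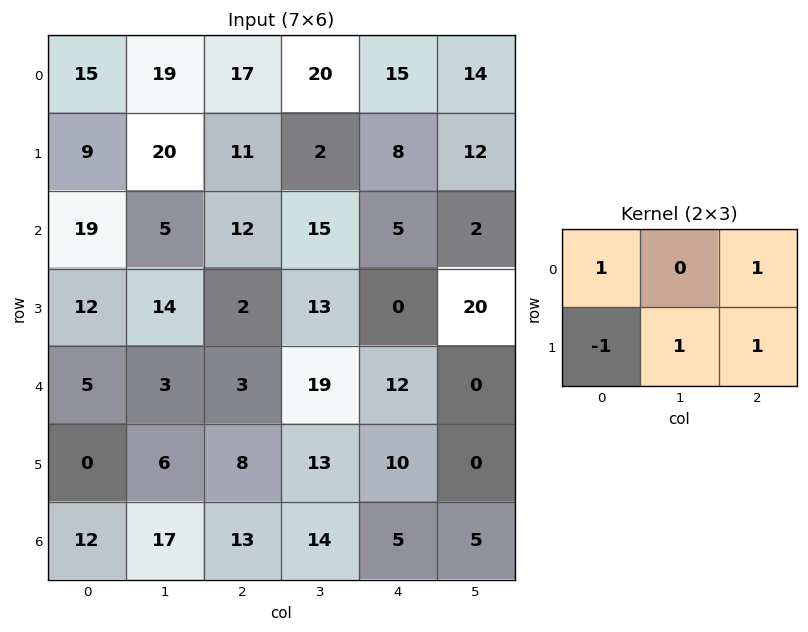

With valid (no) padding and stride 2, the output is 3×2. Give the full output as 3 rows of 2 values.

Output[0,0]: The receptive field on the input at this output position is [15 19 17 / 9 20 11]. Elementwise product with the kernel and sum: 15·1 + 17·1 + 9·-1 + 20·1 + 11·1.

54 31
35 28
22 30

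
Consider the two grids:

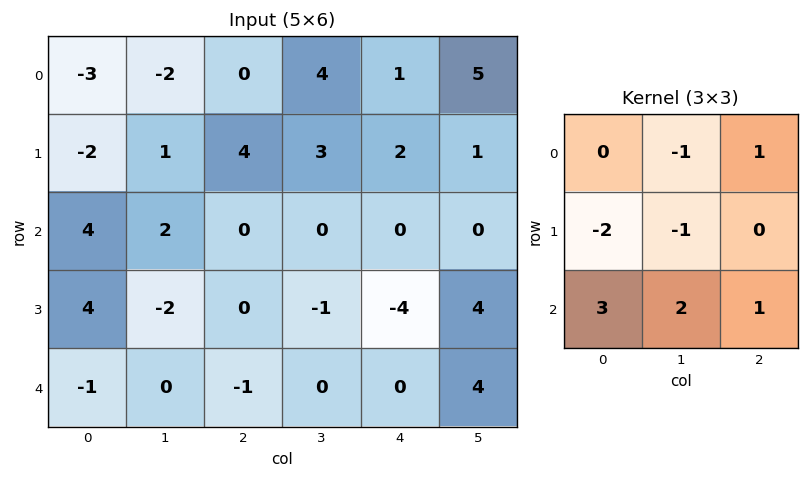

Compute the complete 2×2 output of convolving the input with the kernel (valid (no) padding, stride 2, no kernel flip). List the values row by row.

Output[0,0]: The receptive field on the input at this output position is [-3 -2 0 / -2 1 4 / 4 2 0]. Elementwise product with the kernel and sum: -2·-1 + 0·1 + -2·-2 + 1·-1 + 4·3 + 2·2 + 0·1.

21 -14
-12 -2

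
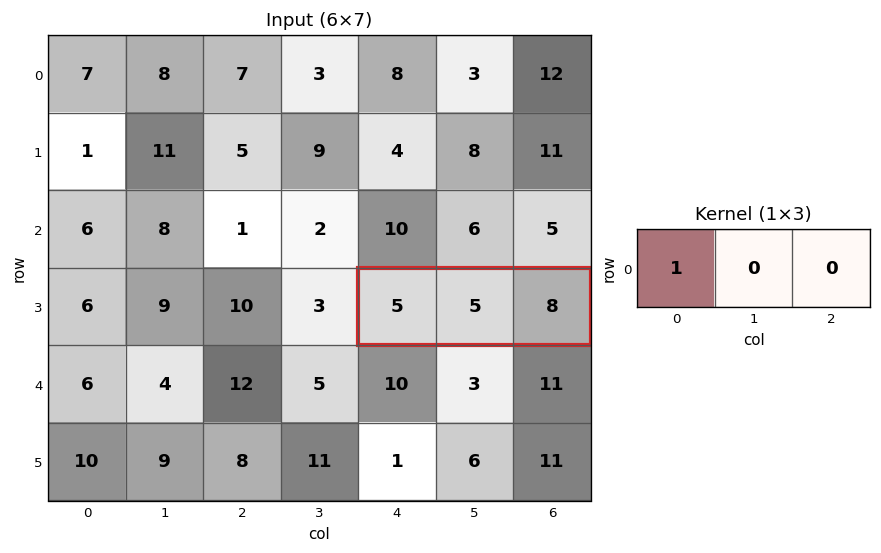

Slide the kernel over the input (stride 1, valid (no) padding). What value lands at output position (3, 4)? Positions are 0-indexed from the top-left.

5

The receptive field on the input at this output position is [5 5 8]. Elementwise product with the kernel and sum: 5·1.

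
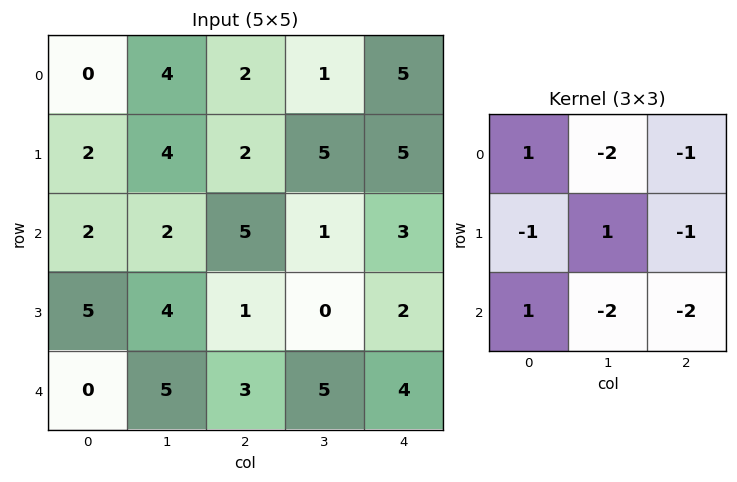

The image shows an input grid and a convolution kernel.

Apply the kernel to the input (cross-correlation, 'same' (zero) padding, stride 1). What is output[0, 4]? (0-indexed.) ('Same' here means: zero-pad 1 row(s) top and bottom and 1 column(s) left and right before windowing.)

The receptive field on the zero-padded input at this output position is [0 0 0 / 1 5 0 / 5 5 0]. Elementwise product with the kernel and sum: 0·1 + 0·-2 + 0·-1 + 1·-1 + 5·1 + 0·-1 + 5·1 + 5·-2 + 0·-2.

-1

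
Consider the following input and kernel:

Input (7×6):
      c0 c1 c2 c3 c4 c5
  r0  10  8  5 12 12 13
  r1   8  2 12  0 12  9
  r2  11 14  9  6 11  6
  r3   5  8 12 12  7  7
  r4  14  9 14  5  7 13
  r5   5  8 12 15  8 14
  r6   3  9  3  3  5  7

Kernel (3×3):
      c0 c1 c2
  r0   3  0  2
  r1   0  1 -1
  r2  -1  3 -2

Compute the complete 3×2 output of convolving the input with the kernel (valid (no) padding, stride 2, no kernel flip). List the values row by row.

Output[0,0]: The receptive field on the input at this output position is [10 8 5 / 8 2 12 / 11 14 9]. Elementwise product with the kernel and sum: 10·3 + 5·2 + 2·1 + 12·-1 + 11·-1 + 14·3 + 9·-2.
Output[0,1]: The receptive field on the input at this output position is [5 12 12 / 12 0 12 / 9 6 11]. Elementwise product with the kernel and sum: 5·3 + 12·2 + 0·1 + 12·-1 + 9·-1 + 6·3 + 11·-2.

43 14
32 41
84 59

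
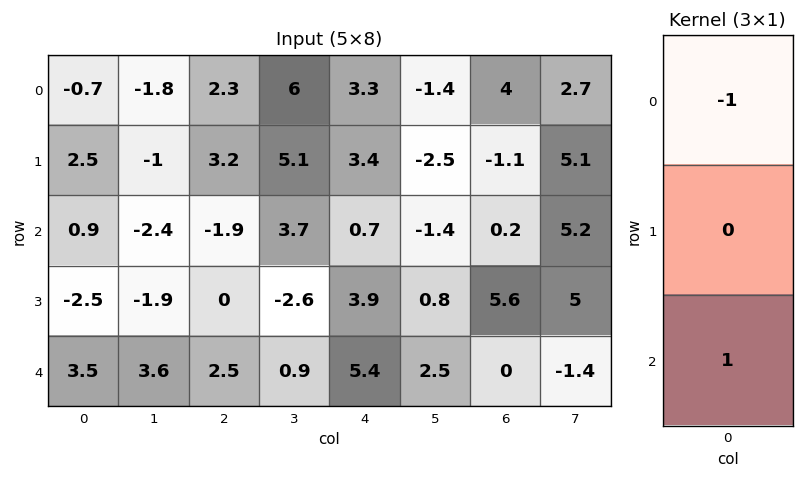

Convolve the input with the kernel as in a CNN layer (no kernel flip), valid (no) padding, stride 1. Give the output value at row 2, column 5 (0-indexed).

The receptive field on the input at this output position is [-1.4 / 0.8 / 2.5]. Elementwise product with the kernel and sum: -1.4·-1 + 2.5·1.

3.9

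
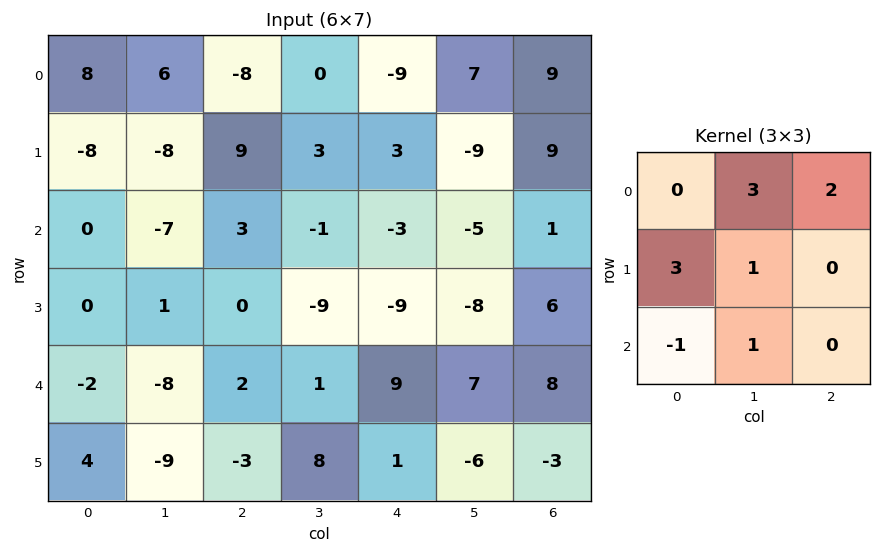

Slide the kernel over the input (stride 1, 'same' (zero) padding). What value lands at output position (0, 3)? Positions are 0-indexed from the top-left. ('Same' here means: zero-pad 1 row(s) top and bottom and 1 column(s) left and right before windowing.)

-30

The receptive field on the zero-padded input at this output position is [0 0 0 / -8 0 -9 / 9 3 3]. Elementwise product with the kernel and sum: 0·3 + 0·2 + -8·3 + 0·1 + 9·-1 + 3·1.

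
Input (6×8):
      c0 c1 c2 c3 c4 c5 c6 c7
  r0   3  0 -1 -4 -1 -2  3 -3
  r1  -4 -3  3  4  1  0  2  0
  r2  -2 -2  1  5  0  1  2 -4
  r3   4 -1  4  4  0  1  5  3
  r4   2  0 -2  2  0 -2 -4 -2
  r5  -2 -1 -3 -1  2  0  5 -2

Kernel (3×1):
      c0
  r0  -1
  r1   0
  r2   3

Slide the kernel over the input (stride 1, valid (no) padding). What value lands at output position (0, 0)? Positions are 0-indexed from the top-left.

The receptive field on the input at this output position is [3 / -4 / -2]. Elementwise product with the kernel and sum: 3·-1 + -2·3.

-9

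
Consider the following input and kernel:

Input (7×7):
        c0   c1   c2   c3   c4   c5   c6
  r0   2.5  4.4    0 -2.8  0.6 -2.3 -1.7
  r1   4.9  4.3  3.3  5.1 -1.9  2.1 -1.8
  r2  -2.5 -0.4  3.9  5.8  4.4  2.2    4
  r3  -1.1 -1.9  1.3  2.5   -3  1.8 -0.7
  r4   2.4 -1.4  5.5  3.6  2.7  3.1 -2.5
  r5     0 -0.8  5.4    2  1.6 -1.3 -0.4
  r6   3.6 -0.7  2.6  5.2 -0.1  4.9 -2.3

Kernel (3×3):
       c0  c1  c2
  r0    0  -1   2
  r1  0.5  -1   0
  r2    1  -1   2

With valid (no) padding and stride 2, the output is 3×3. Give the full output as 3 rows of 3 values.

Output[0,0]: The receptive field on the input at this output position is [2.5 4.4 0 / 4.9 4.3 3.3 / -2.5 -0.4 3.9]. Elementwise product with the kernel and sum: 4.4·-1 + 0·2 + 4.9·0.5 + 4.3·-1 + -2.5·1 + -0.4·-1 + 3.9·2.

-0.55 7.45 6.05
24.35 8.45 -2.9
22.7 -0.3 -15.6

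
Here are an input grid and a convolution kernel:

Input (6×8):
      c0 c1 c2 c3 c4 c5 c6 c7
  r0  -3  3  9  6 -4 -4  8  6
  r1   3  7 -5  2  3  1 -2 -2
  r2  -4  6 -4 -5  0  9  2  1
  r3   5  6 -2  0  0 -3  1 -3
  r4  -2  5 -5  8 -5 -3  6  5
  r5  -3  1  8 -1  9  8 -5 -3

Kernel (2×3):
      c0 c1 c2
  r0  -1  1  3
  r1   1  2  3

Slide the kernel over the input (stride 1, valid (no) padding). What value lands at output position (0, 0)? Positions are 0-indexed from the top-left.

35

The receptive field on the input at this output position is [-3 3 9 / 3 7 -5]. Elementwise product with the kernel and sum: -3·-1 + 3·1 + 9·3 + 3·1 + 7·2 + -5·3.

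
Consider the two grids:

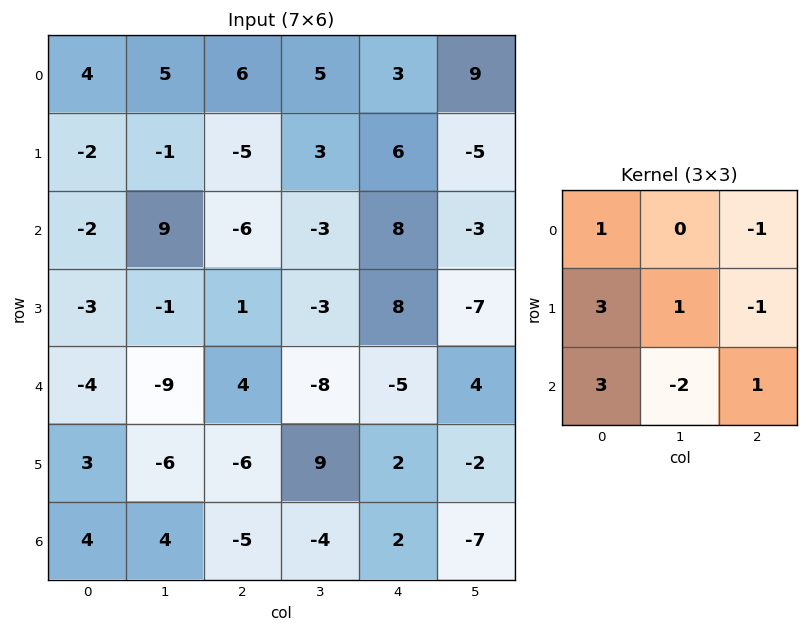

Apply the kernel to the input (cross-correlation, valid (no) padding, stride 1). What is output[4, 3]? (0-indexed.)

The receptive field on the input at this output position is [-8 -5 4 / 9 2 -2 / -4 2 -7]. Elementwise product with the kernel and sum: -8·1 + 4·-1 + 9·3 + 2·1 + -2·-1 + -4·3 + 2·-2 + -7·1.

-4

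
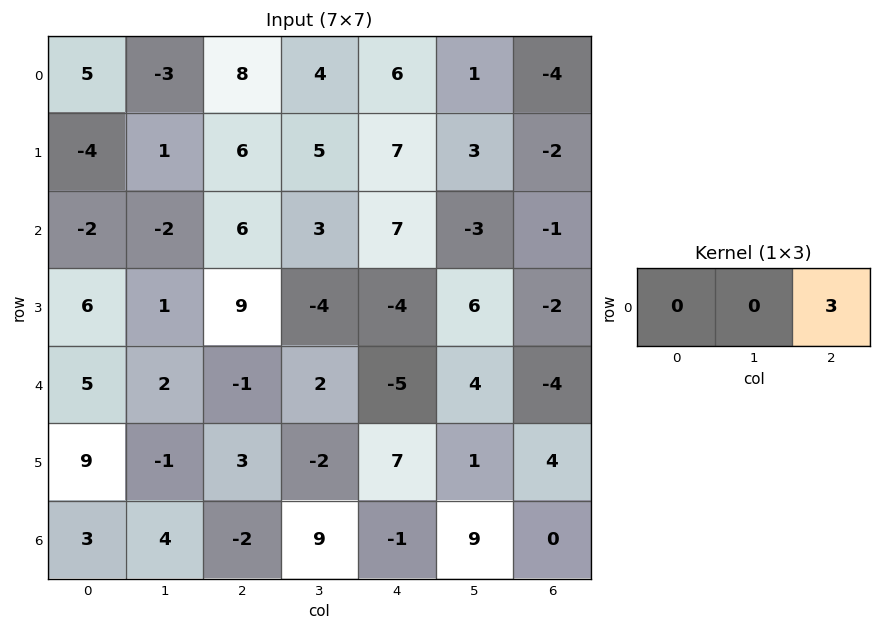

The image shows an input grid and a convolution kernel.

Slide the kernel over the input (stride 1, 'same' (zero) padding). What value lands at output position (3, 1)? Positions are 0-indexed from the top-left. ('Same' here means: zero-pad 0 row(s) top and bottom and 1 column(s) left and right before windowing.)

The receptive field on the zero-padded input at this output position is [6 1 9]. Elementwise product with the kernel and sum: 9·3.

27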